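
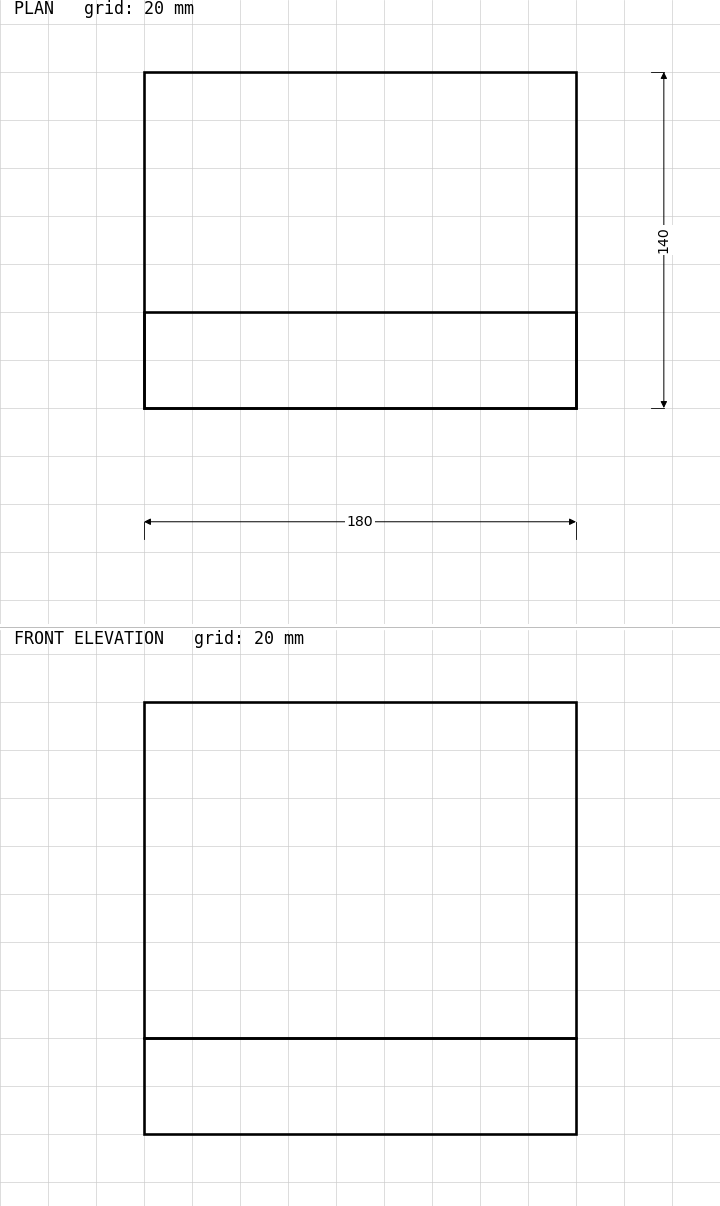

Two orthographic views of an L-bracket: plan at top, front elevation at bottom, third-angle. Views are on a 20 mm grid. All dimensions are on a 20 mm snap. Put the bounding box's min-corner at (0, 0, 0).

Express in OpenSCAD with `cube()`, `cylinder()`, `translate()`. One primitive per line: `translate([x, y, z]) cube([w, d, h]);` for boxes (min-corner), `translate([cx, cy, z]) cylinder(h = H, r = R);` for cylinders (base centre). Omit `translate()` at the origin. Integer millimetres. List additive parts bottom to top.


cube([180, 140, 40]);
translate([0, 0, 40]) cube([180, 40, 140]);


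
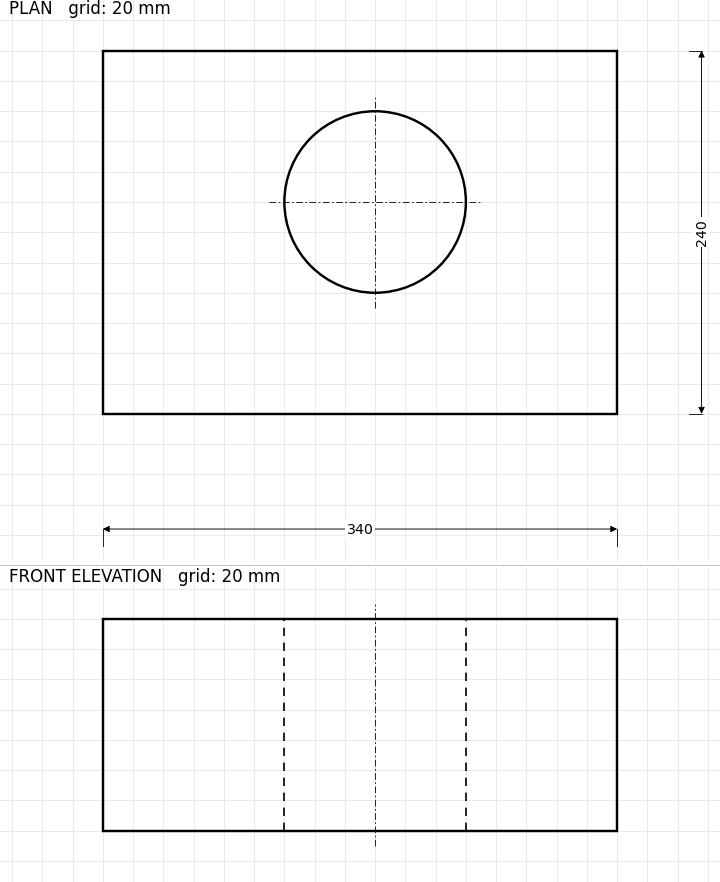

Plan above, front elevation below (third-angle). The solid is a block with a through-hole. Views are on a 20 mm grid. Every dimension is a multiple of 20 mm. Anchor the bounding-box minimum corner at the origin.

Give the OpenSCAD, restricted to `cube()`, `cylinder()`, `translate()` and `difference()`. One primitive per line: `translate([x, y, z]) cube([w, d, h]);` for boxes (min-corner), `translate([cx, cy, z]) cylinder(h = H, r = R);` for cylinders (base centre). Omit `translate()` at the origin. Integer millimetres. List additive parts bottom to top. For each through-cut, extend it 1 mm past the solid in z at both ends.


difference() {
  cube([340, 240, 140]);
  translate([180, 140, -1]) cylinder(h = 142, r = 60);
}


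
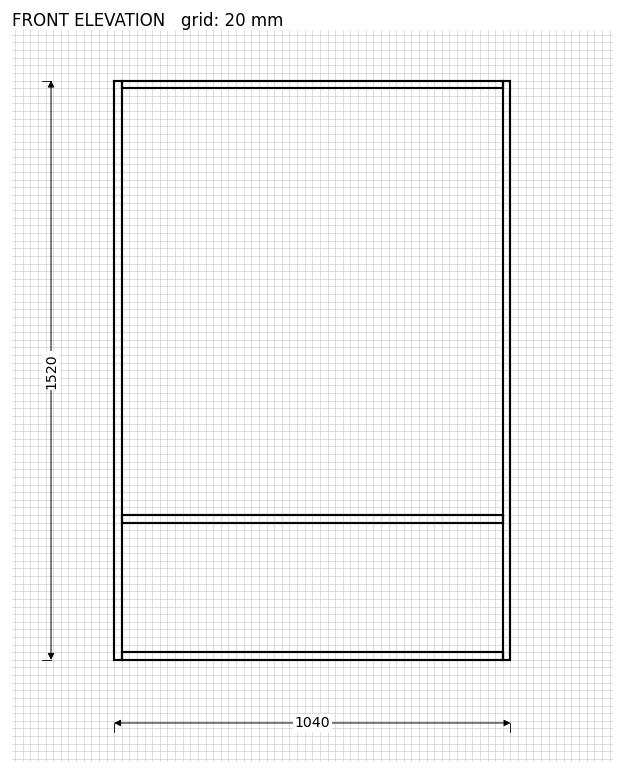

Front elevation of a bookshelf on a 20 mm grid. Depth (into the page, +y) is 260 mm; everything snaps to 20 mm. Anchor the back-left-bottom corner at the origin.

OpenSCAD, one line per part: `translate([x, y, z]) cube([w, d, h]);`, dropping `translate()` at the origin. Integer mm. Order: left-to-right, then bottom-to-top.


cube([20, 260, 1520]);
translate([20, 0, 0]) cube([1000, 260, 20]);
translate([20, 0, 360]) cube([1000, 260, 20]);
translate([20, 0, 1500]) cube([1000, 260, 20]);
translate([1020, 0, 0]) cube([20, 260, 1520]);


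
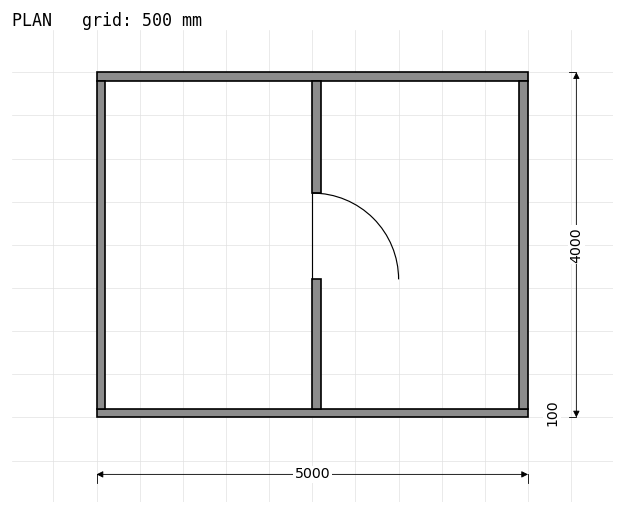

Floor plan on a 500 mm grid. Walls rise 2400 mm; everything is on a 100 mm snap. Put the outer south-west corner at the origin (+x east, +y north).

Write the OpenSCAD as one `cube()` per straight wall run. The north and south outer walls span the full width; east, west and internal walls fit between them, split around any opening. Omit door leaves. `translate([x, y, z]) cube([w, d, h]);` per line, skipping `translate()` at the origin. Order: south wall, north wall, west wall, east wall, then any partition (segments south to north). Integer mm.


cube([5000, 100, 2400]);
translate([0, 3900, 0]) cube([5000, 100, 2400]);
translate([0, 100, 0]) cube([100, 3800, 2400]);
translate([4900, 100, 0]) cube([100, 3800, 2400]);
translate([2500, 100, 0]) cube([100, 1500, 2400]);
translate([2500, 2600, 0]) cube([100, 1300, 2400]);


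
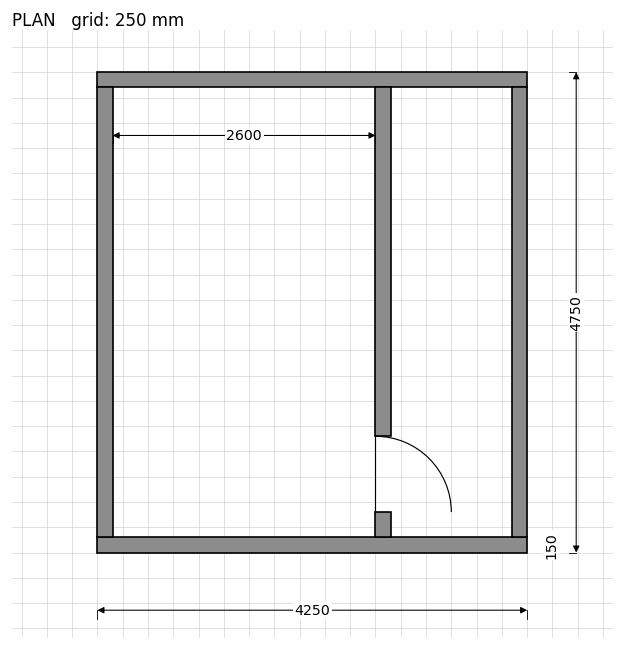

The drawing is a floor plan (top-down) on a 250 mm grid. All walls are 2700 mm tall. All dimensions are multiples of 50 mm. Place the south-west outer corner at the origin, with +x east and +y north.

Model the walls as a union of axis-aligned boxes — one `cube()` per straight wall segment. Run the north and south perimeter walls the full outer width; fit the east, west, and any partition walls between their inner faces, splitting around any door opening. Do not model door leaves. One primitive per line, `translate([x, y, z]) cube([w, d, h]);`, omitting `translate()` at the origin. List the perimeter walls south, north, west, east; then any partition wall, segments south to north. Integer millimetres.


cube([4250, 150, 2700]);
translate([0, 4600, 0]) cube([4250, 150, 2700]);
translate([0, 150, 0]) cube([150, 4450, 2700]);
translate([4100, 150, 0]) cube([150, 4450, 2700]);
translate([2750, 150, 0]) cube([150, 250, 2700]);
translate([2750, 1150, 0]) cube([150, 3450, 2700]);


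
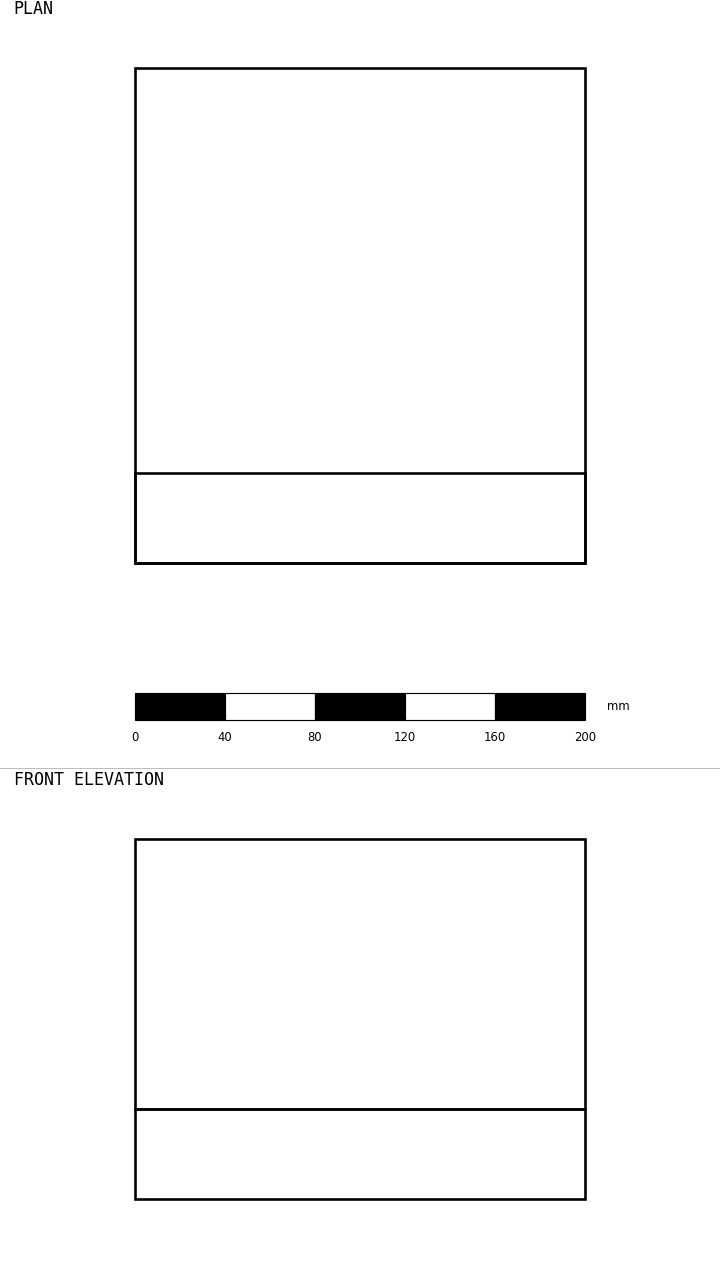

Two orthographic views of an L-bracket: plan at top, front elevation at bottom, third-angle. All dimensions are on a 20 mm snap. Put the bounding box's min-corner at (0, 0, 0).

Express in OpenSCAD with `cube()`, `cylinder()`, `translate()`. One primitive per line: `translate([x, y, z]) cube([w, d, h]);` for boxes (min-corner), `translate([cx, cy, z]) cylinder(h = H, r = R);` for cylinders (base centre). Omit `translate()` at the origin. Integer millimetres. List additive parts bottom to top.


cube([200, 220, 40]);
translate([0, 0, 40]) cube([200, 40, 120]);


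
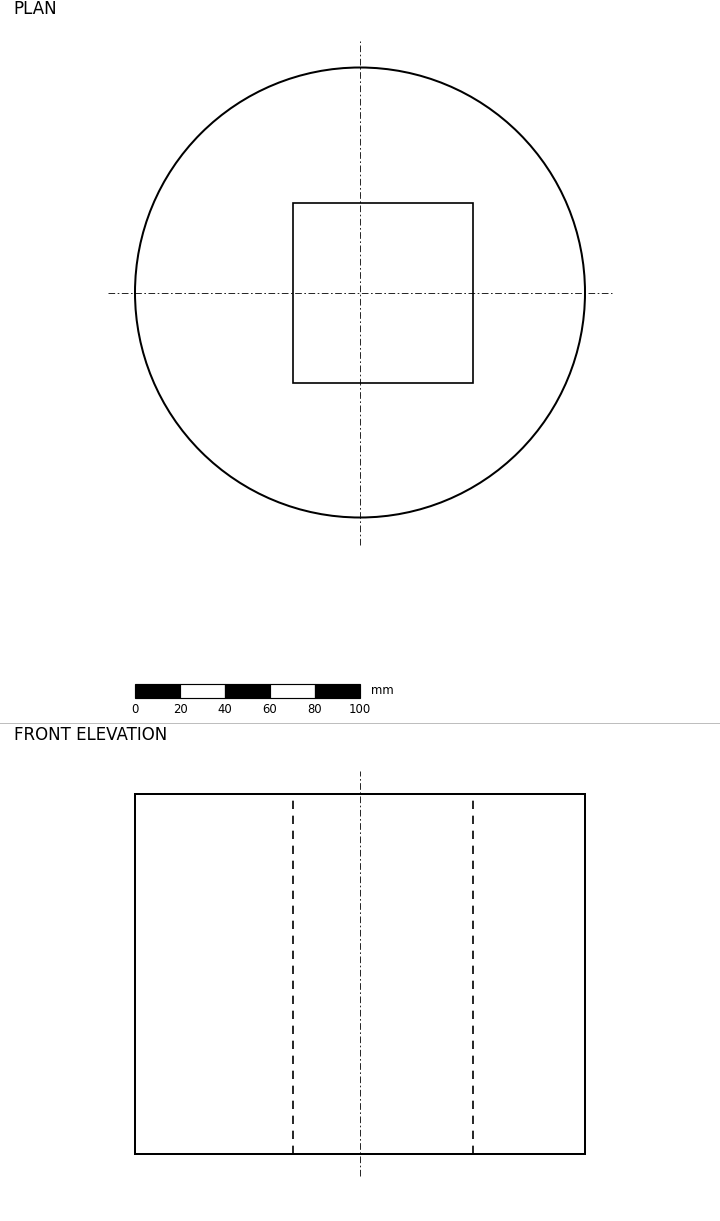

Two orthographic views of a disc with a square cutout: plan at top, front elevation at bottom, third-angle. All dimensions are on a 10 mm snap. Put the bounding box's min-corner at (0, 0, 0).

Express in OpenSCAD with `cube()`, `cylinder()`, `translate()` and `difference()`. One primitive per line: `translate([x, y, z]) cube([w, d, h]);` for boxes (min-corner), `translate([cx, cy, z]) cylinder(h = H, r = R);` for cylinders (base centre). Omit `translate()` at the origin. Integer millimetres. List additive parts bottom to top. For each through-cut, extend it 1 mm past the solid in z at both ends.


difference() {
  translate([100, 100, 0]) cylinder(h = 160, r = 100);
  translate([70, 60, -1]) cube([80, 80, 162]);
}


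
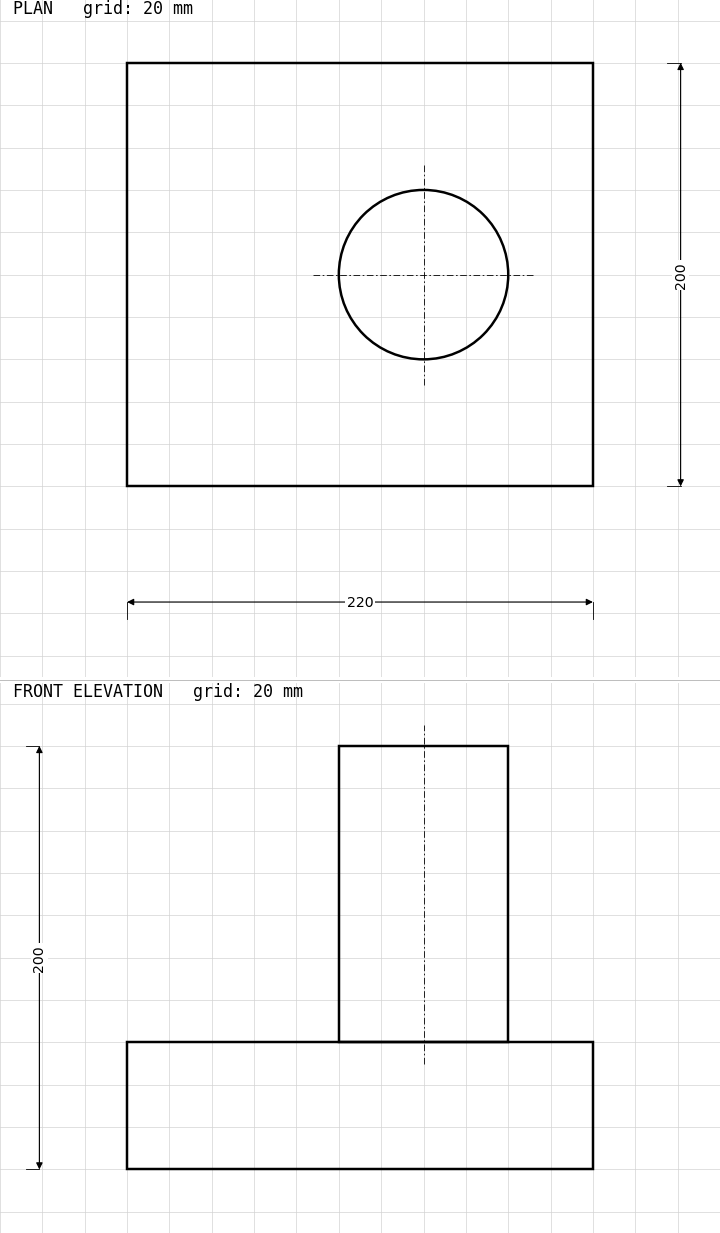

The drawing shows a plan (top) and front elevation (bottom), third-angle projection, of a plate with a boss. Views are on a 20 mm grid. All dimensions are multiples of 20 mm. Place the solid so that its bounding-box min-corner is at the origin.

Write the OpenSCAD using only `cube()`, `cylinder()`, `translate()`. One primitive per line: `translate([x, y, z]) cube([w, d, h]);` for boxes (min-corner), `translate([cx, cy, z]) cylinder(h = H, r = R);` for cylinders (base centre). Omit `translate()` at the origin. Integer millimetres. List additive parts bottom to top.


cube([220, 200, 60]);
translate([140, 100, 60]) cylinder(h = 140, r = 40);


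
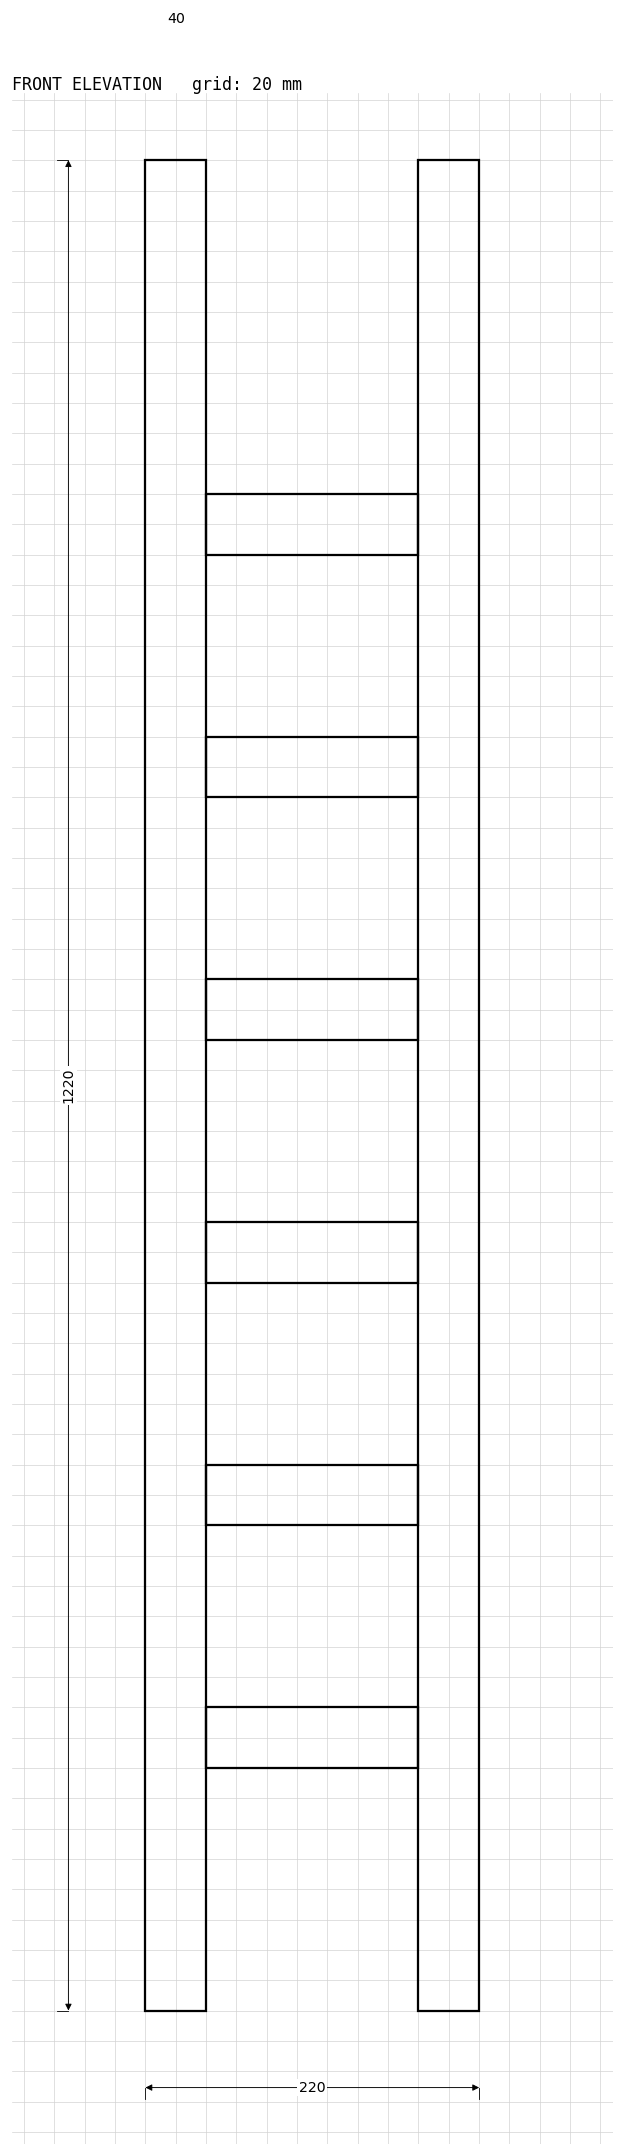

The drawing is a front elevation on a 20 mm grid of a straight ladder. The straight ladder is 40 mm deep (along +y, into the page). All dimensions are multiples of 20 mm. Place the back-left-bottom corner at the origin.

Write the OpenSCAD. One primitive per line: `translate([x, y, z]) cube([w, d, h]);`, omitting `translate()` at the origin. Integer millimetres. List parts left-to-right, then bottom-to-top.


cube([40, 40, 1220]);
translate([40, 0, 160]) cube([140, 40, 40]);
translate([40, 0, 320]) cube([140, 40, 40]);
translate([40, 0, 480]) cube([140, 40, 40]);
translate([40, 0, 640]) cube([140, 40, 40]);
translate([40, 0, 800]) cube([140, 40, 40]);
translate([40, 0, 960]) cube([140, 40, 40]);
translate([180, 0, 0]) cube([40, 40, 1220]);


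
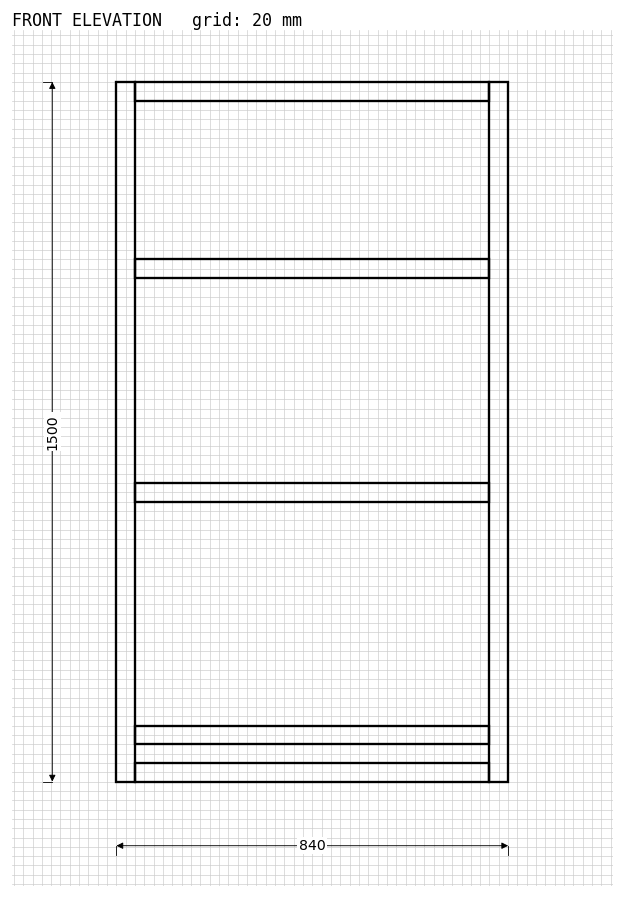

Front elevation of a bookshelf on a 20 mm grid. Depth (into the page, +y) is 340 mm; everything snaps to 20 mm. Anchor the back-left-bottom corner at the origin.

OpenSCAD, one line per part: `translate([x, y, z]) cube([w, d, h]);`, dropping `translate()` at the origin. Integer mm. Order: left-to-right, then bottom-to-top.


cube([40, 340, 1500]);
translate([40, 0, 0]) cube([760, 340, 40]);
translate([40, 0, 80]) cube([760, 340, 40]);
translate([40, 0, 600]) cube([760, 340, 40]);
translate([40, 0, 1080]) cube([760, 340, 40]);
translate([40, 0, 1460]) cube([760, 340, 40]);
translate([800, 0, 0]) cube([40, 340, 1500]);


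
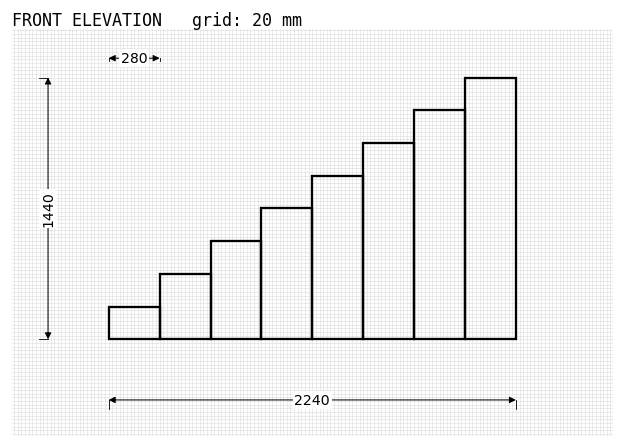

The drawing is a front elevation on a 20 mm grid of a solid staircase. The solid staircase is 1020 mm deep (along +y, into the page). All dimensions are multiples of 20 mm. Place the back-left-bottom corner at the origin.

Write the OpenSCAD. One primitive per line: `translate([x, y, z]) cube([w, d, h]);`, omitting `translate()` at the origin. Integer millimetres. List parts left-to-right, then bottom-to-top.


cube([280, 1020, 180]);
translate([280, 0, 0]) cube([280, 1020, 360]);
translate([560, 0, 0]) cube([280, 1020, 540]);
translate([840, 0, 0]) cube([280, 1020, 720]);
translate([1120, 0, 0]) cube([280, 1020, 900]);
translate([1400, 0, 0]) cube([280, 1020, 1080]);
translate([1680, 0, 0]) cube([280, 1020, 1260]);
translate([1960, 0, 0]) cube([280, 1020, 1440]);


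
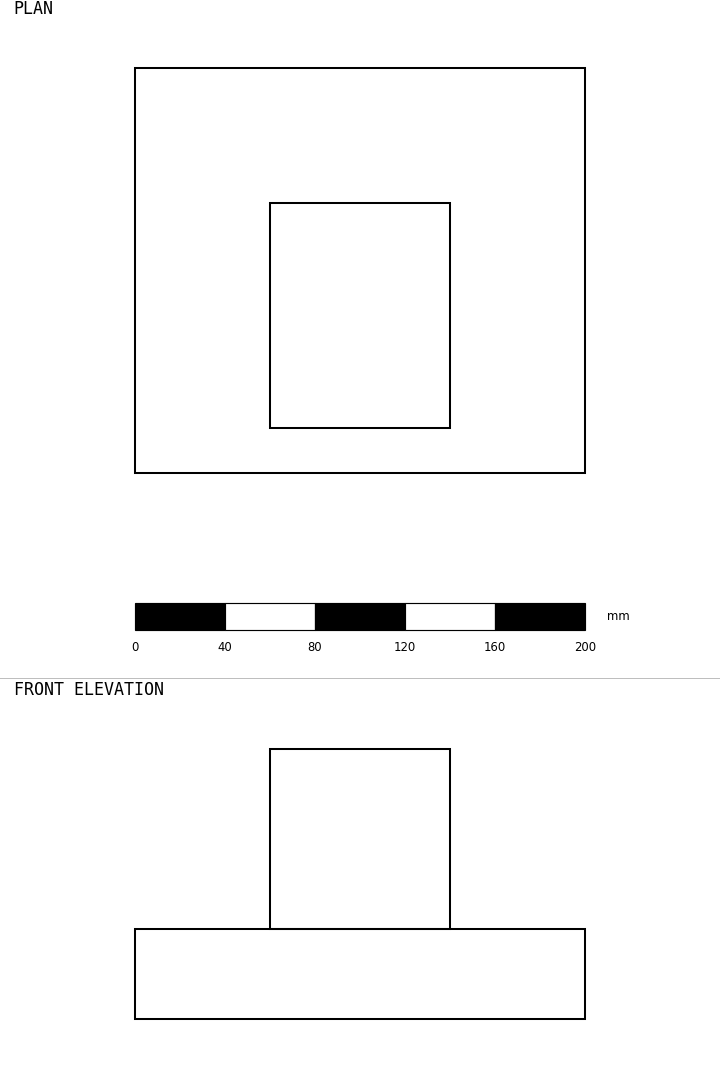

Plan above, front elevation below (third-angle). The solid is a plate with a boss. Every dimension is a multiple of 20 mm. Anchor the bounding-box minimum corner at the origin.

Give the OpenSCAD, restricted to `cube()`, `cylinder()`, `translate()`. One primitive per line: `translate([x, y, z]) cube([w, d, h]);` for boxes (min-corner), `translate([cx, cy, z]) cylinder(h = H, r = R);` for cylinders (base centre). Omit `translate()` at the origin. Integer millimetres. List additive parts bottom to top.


cube([200, 180, 40]);
translate([60, 20, 40]) cube([80, 100, 80]);


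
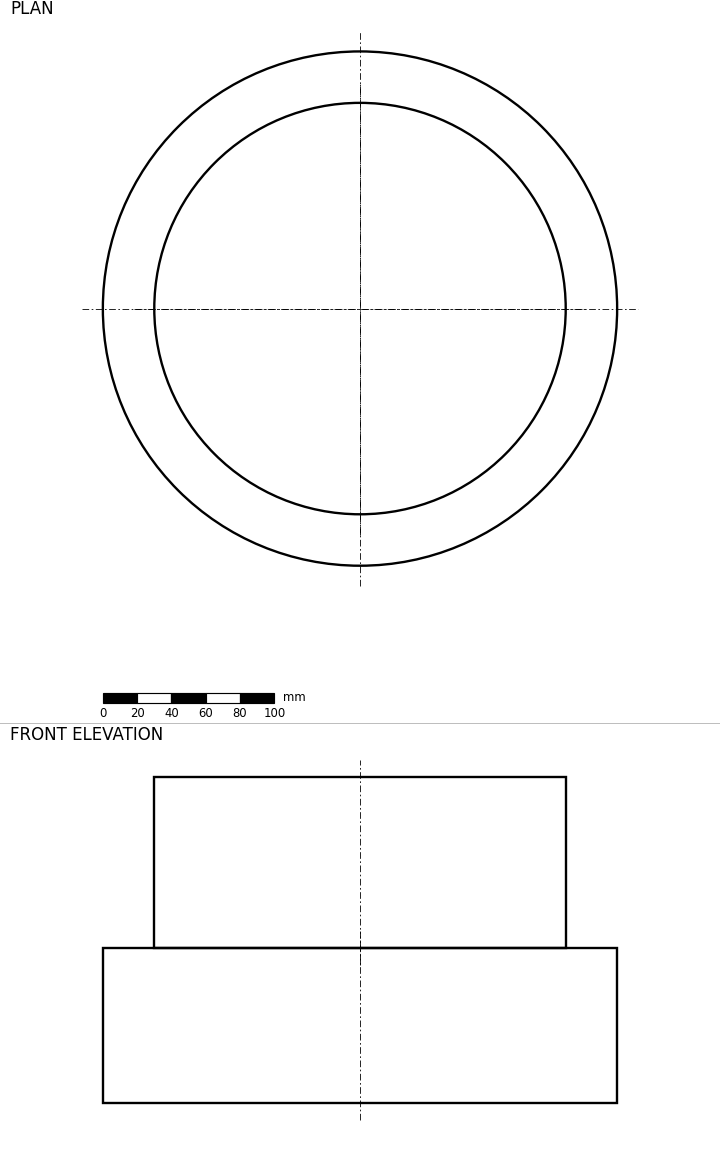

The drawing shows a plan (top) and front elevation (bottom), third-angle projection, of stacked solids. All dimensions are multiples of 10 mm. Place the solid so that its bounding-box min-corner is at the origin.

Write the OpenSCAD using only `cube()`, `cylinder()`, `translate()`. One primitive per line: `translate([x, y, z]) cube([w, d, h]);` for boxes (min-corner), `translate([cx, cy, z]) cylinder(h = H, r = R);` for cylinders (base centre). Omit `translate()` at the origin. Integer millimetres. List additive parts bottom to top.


translate([150, 150, 0]) cylinder(h = 90, r = 150);
translate([150, 150, 90]) cylinder(h = 100, r = 120);


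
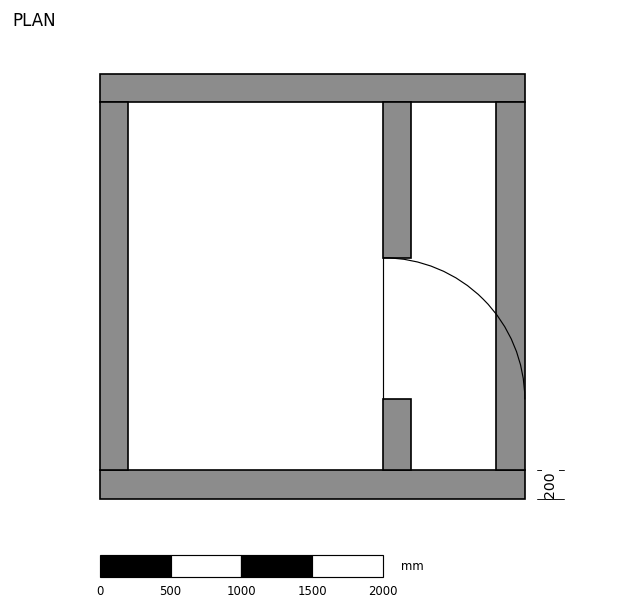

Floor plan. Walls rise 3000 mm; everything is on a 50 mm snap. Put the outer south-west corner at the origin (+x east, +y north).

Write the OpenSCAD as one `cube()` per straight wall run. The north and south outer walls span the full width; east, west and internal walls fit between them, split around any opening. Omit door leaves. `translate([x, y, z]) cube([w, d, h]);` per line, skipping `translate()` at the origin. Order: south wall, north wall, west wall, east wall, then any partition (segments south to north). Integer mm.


cube([3000, 200, 3000]);
translate([0, 2800, 0]) cube([3000, 200, 3000]);
translate([0, 200, 0]) cube([200, 2600, 3000]);
translate([2800, 200, 0]) cube([200, 2600, 3000]);
translate([2000, 200, 0]) cube([200, 500, 3000]);
translate([2000, 1700, 0]) cube([200, 1100, 3000]);


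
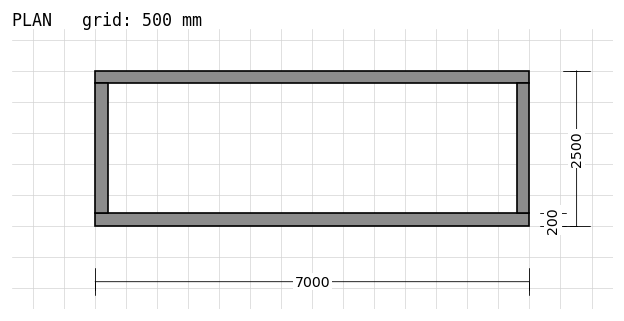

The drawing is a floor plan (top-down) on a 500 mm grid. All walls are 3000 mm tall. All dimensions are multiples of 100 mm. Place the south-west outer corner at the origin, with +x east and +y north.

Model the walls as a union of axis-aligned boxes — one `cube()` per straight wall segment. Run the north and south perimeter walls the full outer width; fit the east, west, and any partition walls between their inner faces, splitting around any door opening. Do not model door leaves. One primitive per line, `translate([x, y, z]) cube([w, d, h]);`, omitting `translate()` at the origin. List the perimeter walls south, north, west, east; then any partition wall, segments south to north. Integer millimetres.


cube([7000, 200, 3000]);
translate([0, 2300, 0]) cube([7000, 200, 3000]);
translate([0, 200, 0]) cube([200, 2100, 3000]);
translate([6800, 200, 0]) cube([200, 2100, 3000]);


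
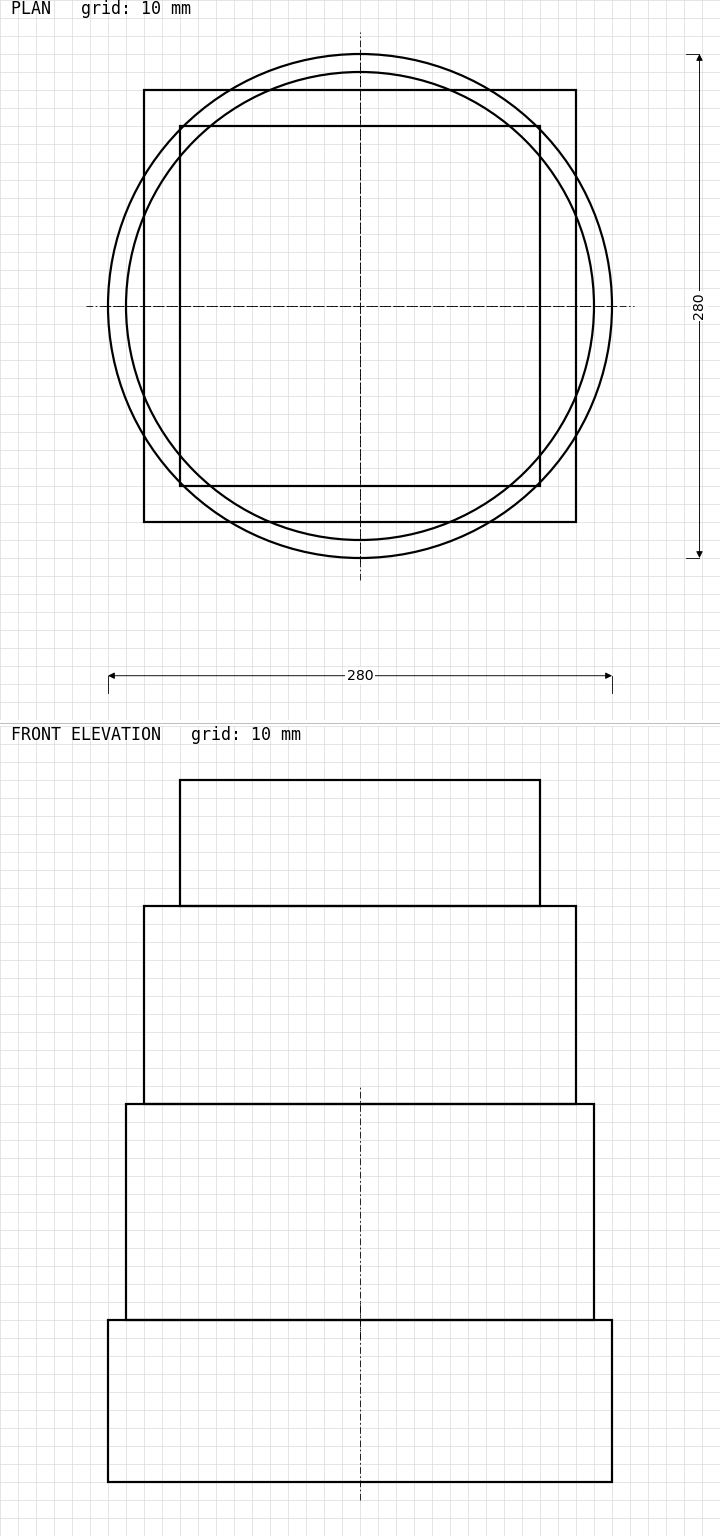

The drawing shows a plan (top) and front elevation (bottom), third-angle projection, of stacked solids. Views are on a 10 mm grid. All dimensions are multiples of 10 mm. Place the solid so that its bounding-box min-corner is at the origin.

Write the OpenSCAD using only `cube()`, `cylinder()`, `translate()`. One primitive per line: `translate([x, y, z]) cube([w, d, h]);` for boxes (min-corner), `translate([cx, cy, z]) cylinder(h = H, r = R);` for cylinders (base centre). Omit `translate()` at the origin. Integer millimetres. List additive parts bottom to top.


translate([140, 140, 0]) cylinder(h = 90, r = 140);
translate([140, 140, 90]) cylinder(h = 120, r = 130);
translate([20, 20, 210]) cube([240, 240, 110]);
translate([40, 40, 320]) cube([200, 200, 70]);


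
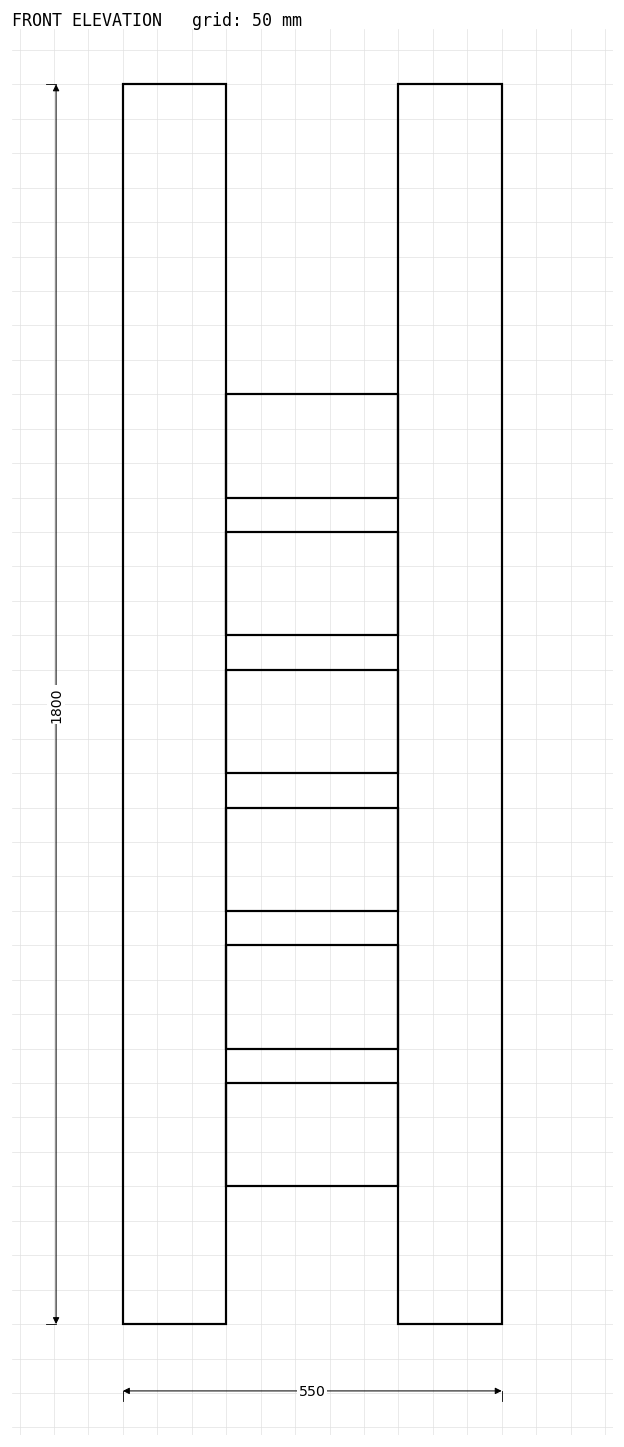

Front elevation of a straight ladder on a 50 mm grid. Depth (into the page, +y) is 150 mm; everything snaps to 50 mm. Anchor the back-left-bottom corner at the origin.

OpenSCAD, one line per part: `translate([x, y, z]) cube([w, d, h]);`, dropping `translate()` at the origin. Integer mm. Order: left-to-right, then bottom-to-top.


cube([150, 150, 1800]);
translate([150, 0, 200]) cube([250, 150, 150]);
translate([150, 0, 400]) cube([250, 150, 150]);
translate([150, 0, 600]) cube([250, 150, 150]);
translate([150, 0, 800]) cube([250, 150, 150]);
translate([150, 0, 1000]) cube([250, 150, 150]);
translate([150, 0, 1200]) cube([250, 150, 150]);
translate([400, 0, 0]) cube([150, 150, 1800]);


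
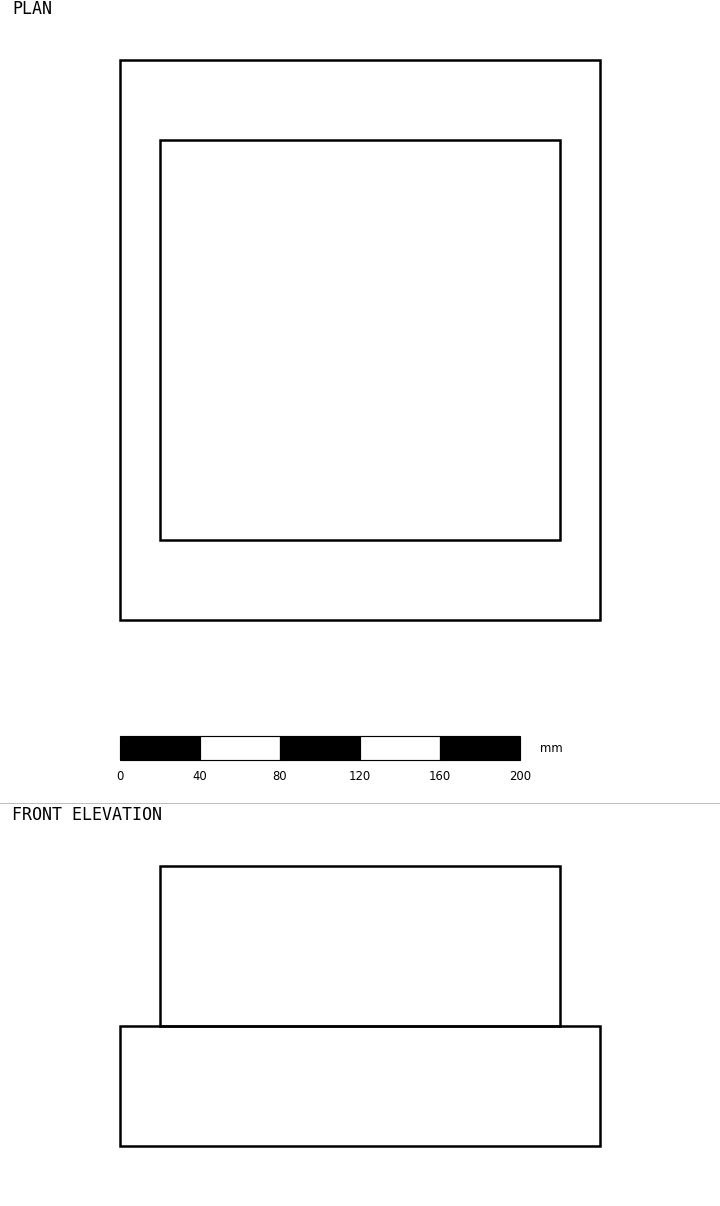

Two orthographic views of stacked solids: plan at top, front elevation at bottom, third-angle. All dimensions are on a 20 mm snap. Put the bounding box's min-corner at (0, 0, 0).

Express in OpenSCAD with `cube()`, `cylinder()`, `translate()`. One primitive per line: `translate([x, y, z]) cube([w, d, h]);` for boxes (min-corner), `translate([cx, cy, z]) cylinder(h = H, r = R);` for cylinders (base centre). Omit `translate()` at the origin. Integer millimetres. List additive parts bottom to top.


cube([240, 280, 60]);
translate([20, 40, 60]) cube([200, 200, 80]);


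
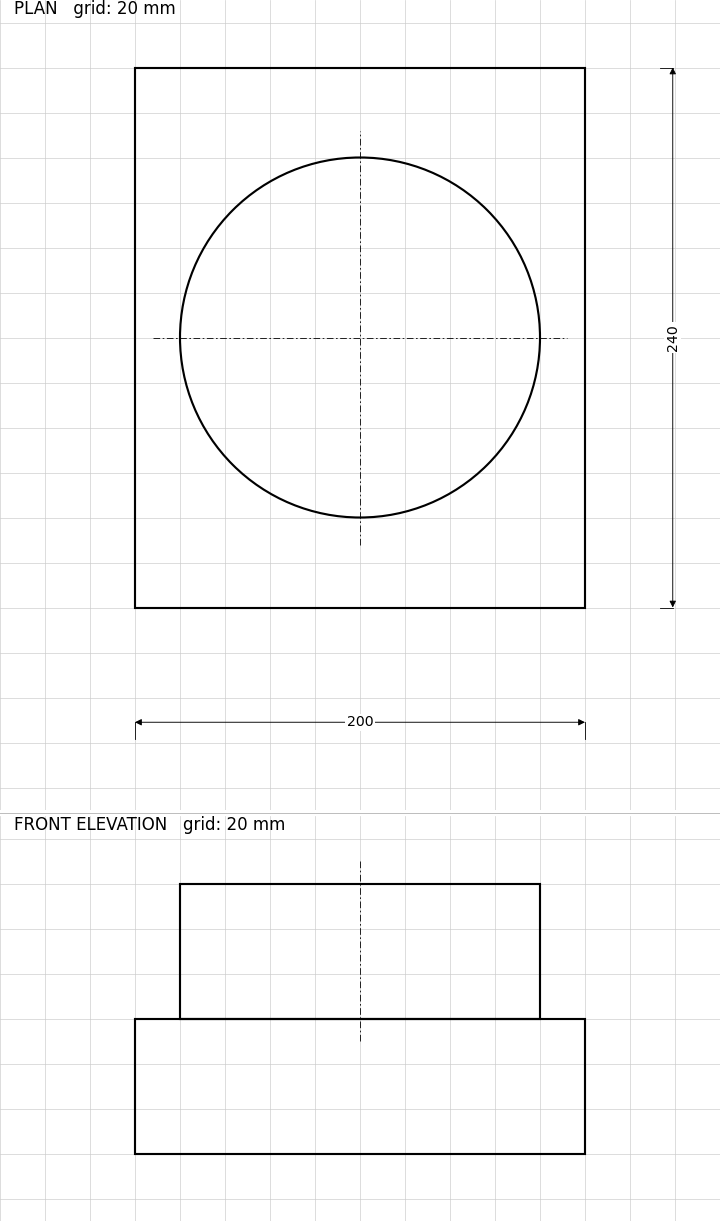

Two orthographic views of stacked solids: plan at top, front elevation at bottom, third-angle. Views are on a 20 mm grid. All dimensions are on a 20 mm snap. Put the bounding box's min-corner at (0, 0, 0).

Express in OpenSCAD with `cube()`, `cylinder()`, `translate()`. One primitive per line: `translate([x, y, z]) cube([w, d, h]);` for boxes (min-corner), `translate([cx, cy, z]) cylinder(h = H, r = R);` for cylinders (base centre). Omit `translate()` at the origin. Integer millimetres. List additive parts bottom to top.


cube([200, 240, 60]);
translate([100, 120, 60]) cylinder(h = 60, r = 80);


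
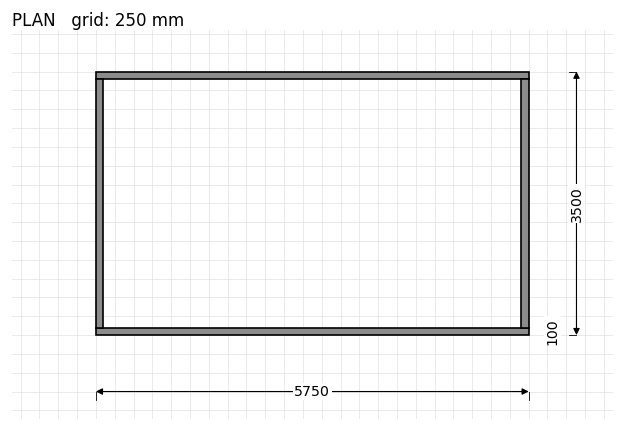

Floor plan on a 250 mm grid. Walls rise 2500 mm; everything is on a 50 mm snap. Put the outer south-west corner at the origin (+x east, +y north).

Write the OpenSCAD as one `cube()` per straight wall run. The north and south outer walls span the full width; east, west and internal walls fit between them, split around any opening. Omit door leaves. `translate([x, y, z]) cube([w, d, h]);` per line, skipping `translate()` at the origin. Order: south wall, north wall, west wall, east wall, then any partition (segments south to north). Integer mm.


cube([5750, 100, 2500]);
translate([0, 3400, 0]) cube([5750, 100, 2500]);
translate([0, 100, 0]) cube([100, 3300, 2500]);
translate([5650, 100, 0]) cube([100, 3300, 2500]);


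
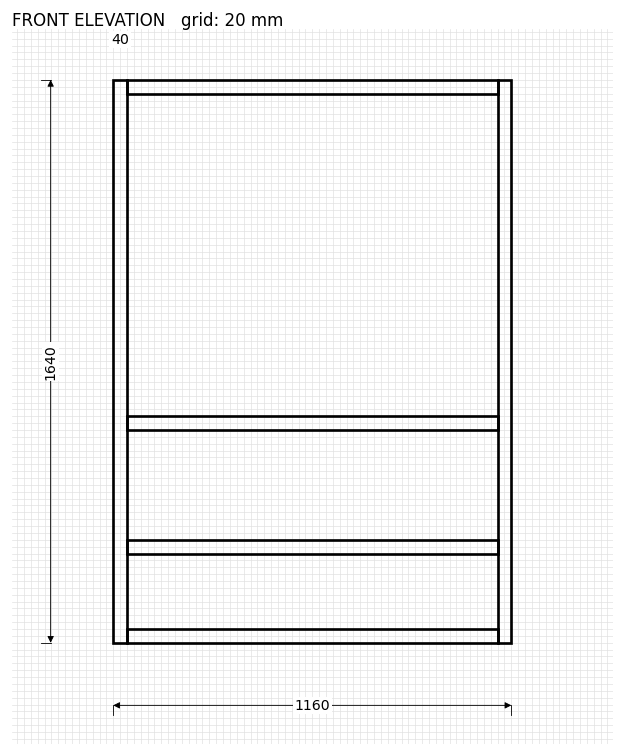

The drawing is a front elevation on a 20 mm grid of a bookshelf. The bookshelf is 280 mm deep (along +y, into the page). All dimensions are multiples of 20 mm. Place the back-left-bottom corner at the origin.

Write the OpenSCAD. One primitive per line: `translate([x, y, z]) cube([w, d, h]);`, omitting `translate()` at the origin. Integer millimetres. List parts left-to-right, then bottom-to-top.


cube([40, 280, 1640]);
translate([40, 0, 0]) cube([1080, 280, 40]);
translate([40, 0, 260]) cube([1080, 280, 40]);
translate([40, 0, 620]) cube([1080, 280, 40]);
translate([40, 0, 1600]) cube([1080, 280, 40]);
translate([1120, 0, 0]) cube([40, 280, 1640]);


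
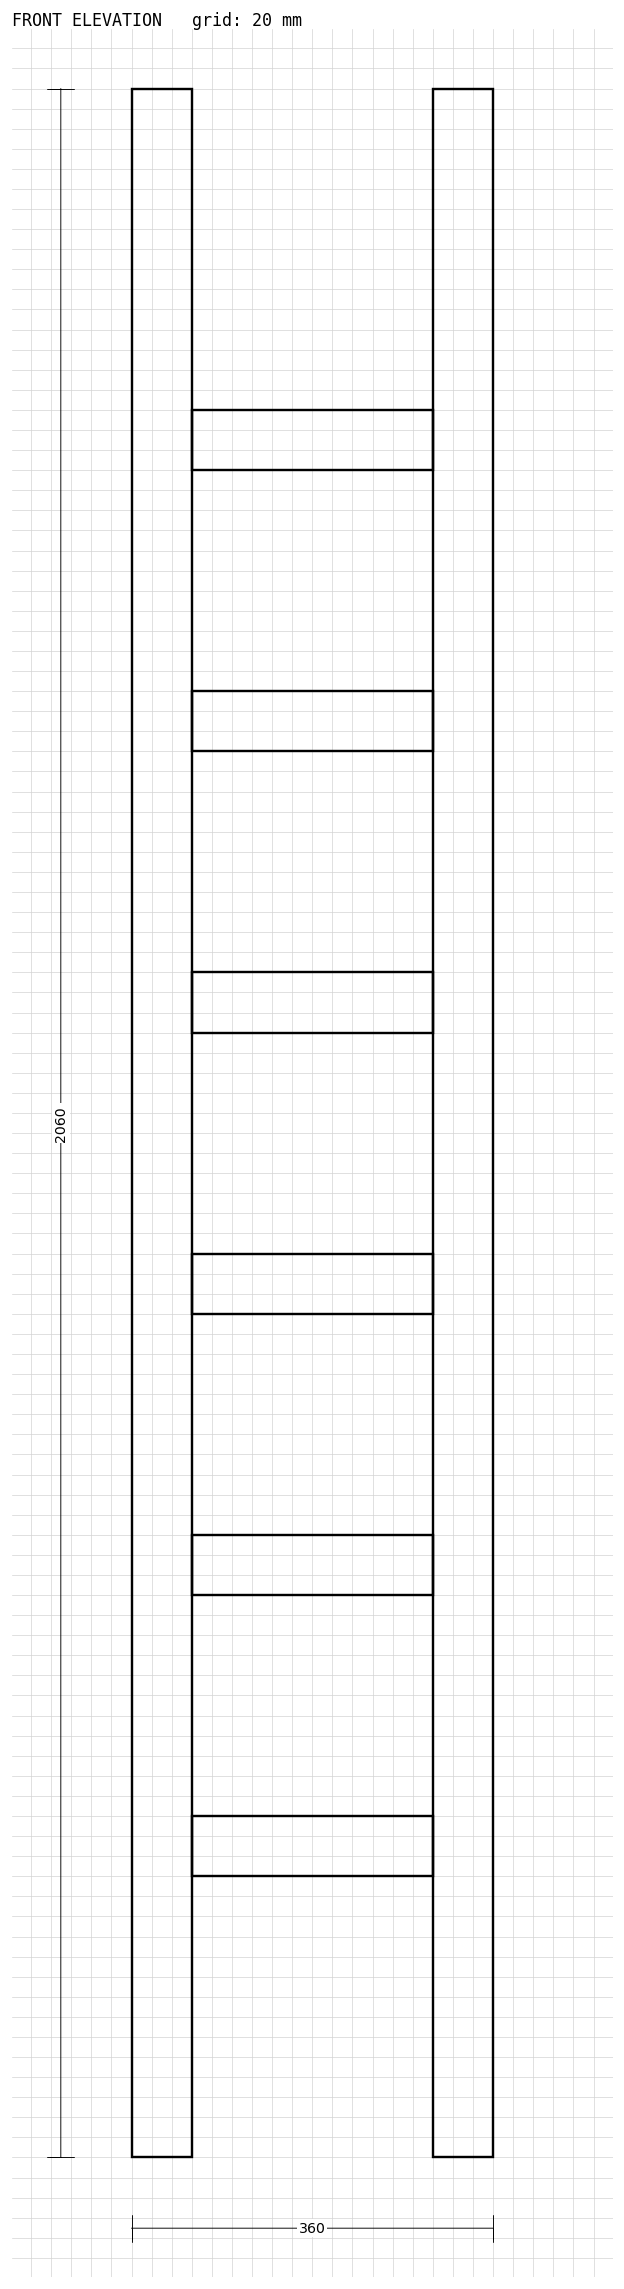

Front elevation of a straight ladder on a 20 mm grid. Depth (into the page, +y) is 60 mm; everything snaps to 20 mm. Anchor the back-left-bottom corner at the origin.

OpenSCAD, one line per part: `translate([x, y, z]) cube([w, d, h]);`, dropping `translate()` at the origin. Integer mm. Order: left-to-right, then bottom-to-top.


cube([60, 60, 2060]);
translate([60, 0, 280]) cube([240, 60, 60]);
translate([60, 0, 560]) cube([240, 60, 60]);
translate([60, 0, 840]) cube([240, 60, 60]);
translate([60, 0, 1120]) cube([240, 60, 60]);
translate([60, 0, 1400]) cube([240, 60, 60]);
translate([60, 0, 1680]) cube([240, 60, 60]);
translate([300, 0, 0]) cube([60, 60, 2060]);


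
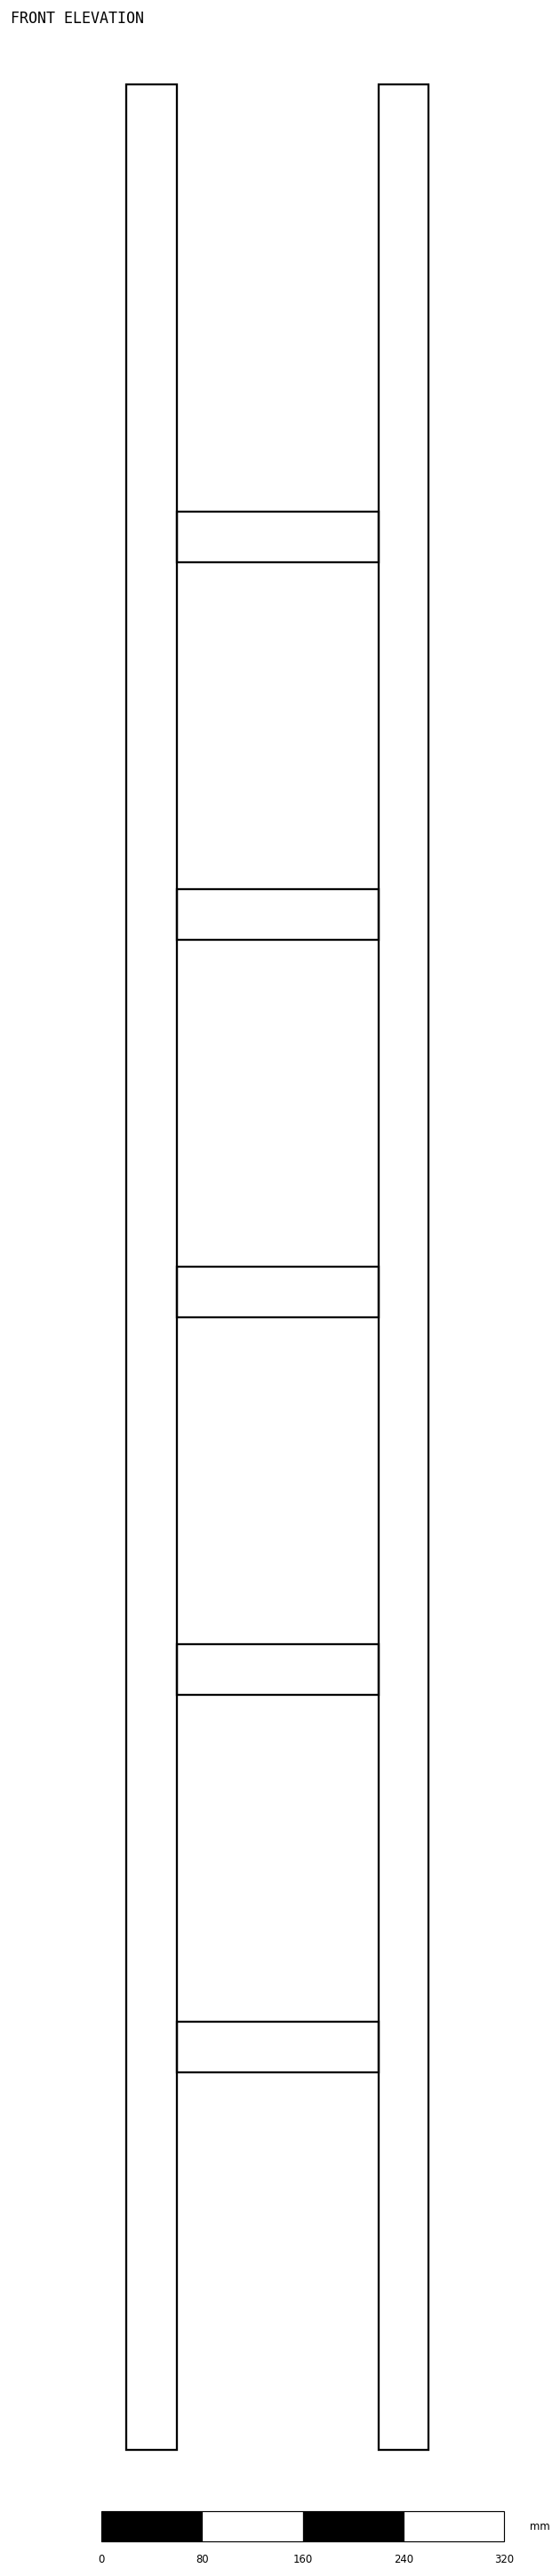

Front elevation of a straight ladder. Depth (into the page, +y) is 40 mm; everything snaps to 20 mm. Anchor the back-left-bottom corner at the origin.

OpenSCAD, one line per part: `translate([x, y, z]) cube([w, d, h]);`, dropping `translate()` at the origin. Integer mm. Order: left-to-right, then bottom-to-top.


cube([40, 40, 1880]);
translate([40, 0, 300]) cube([160, 40, 40]);
translate([40, 0, 600]) cube([160, 40, 40]);
translate([40, 0, 900]) cube([160, 40, 40]);
translate([40, 0, 1200]) cube([160, 40, 40]);
translate([40, 0, 1500]) cube([160, 40, 40]);
translate([200, 0, 0]) cube([40, 40, 1880]);


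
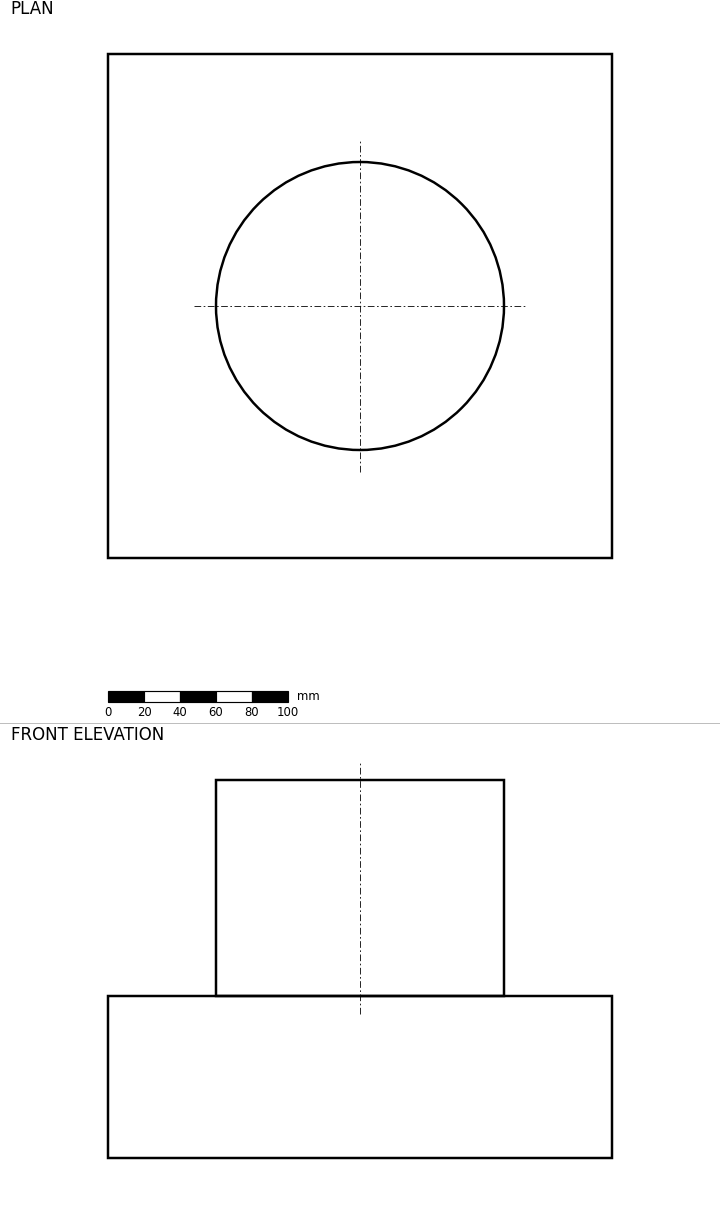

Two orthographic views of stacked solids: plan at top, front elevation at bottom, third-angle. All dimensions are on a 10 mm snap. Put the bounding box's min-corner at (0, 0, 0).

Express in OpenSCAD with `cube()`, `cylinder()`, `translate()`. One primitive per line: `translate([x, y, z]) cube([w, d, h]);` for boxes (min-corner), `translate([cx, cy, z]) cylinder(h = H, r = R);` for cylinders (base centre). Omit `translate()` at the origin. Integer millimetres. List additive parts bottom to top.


cube([280, 280, 90]);
translate([140, 140, 90]) cylinder(h = 120, r = 80);


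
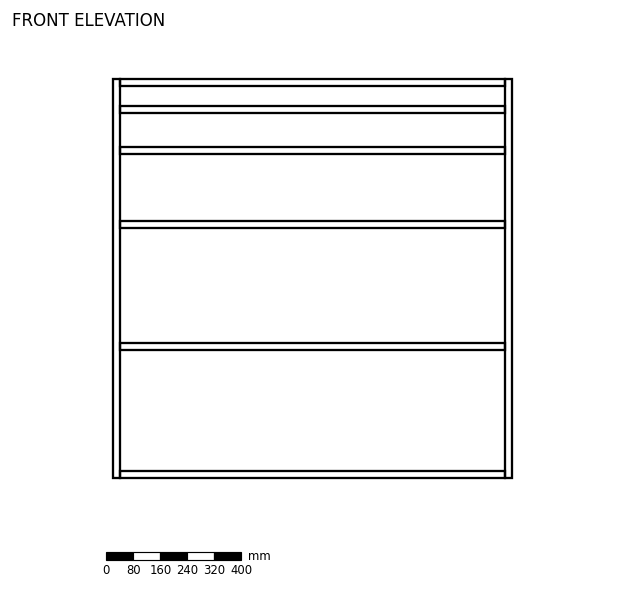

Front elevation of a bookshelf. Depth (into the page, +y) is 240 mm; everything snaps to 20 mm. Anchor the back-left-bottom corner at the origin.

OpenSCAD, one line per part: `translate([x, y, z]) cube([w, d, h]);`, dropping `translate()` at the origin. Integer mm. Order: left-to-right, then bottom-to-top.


cube([20, 240, 1180]);
translate([20, 0, 0]) cube([1140, 240, 20]);
translate([20, 0, 380]) cube([1140, 240, 20]);
translate([20, 0, 740]) cube([1140, 240, 20]);
translate([20, 0, 960]) cube([1140, 240, 20]);
translate([20, 0, 1080]) cube([1140, 240, 20]);
translate([20, 0, 1160]) cube([1140, 240, 20]);
translate([1160, 0, 0]) cube([20, 240, 1180]);


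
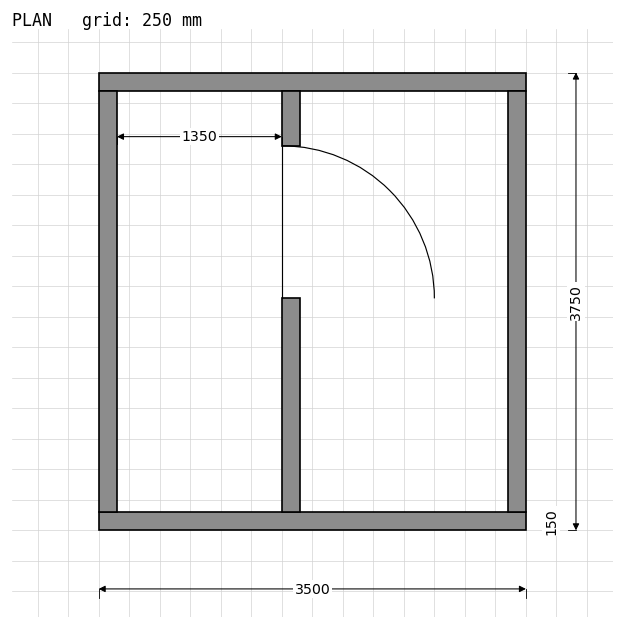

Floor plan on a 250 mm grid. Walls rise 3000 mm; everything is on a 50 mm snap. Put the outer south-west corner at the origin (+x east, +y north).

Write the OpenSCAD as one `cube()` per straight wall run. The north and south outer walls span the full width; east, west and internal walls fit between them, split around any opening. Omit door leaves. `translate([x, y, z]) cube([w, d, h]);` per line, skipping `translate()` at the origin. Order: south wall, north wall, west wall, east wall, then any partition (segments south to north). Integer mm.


cube([3500, 150, 3000]);
translate([0, 3600, 0]) cube([3500, 150, 3000]);
translate([0, 150, 0]) cube([150, 3450, 3000]);
translate([3350, 150, 0]) cube([150, 3450, 3000]);
translate([1500, 150, 0]) cube([150, 1750, 3000]);
translate([1500, 3150, 0]) cube([150, 450, 3000]);


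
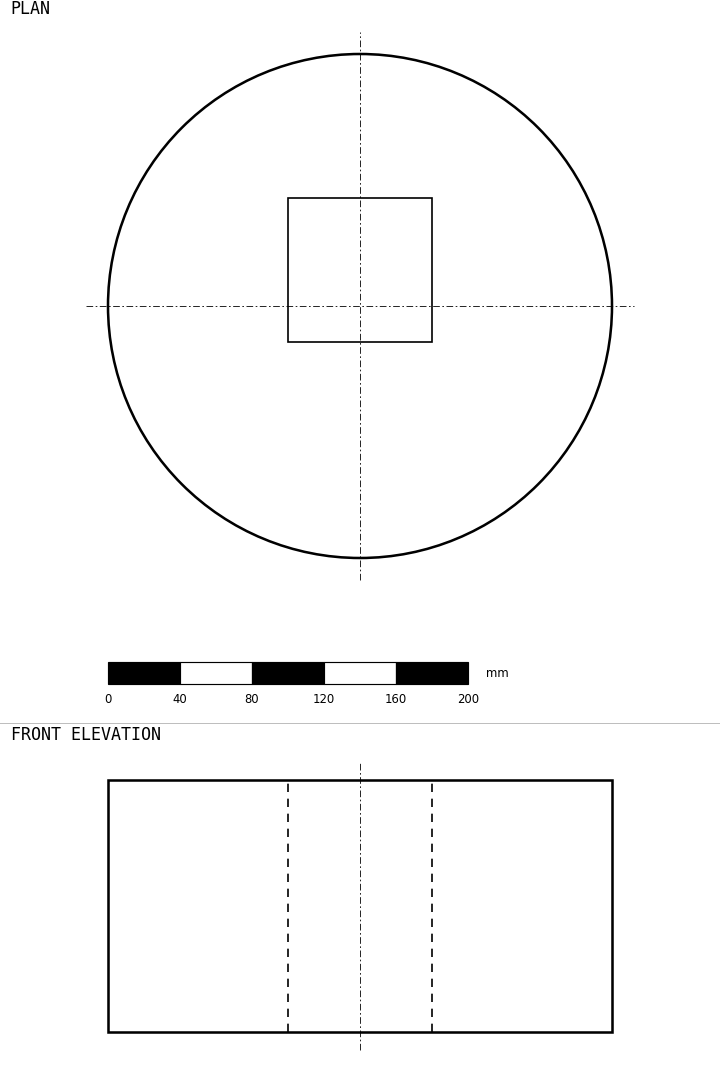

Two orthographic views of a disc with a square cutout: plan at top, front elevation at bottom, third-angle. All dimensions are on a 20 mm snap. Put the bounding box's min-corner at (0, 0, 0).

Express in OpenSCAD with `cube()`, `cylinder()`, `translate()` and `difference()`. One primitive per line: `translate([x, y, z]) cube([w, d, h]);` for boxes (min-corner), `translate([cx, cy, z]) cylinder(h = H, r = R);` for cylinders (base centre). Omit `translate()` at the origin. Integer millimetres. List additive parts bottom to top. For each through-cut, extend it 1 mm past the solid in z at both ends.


difference() {
  translate([140, 140, 0]) cylinder(h = 140, r = 140);
  translate([100, 120, -1]) cube([80, 80, 142]);
}


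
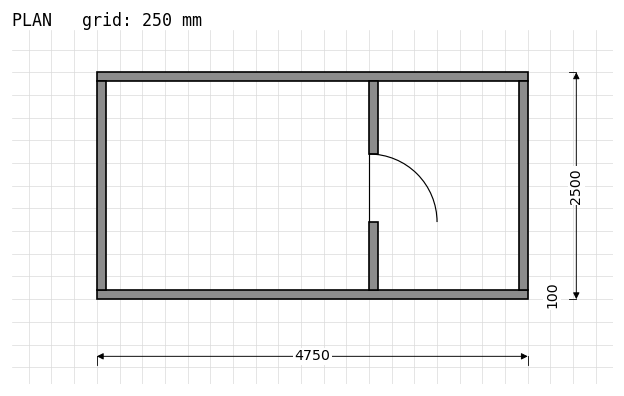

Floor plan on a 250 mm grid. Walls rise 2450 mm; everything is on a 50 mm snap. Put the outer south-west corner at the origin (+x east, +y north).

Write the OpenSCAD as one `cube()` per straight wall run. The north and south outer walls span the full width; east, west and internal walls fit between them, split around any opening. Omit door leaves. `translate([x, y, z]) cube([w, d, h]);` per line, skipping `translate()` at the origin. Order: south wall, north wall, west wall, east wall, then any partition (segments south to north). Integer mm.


cube([4750, 100, 2450]);
translate([0, 2400, 0]) cube([4750, 100, 2450]);
translate([0, 100, 0]) cube([100, 2300, 2450]);
translate([4650, 100, 0]) cube([100, 2300, 2450]);
translate([3000, 100, 0]) cube([100, 750, 2450]);
translate([3000, 1600, 0]) cube([100, 800, 2450]);


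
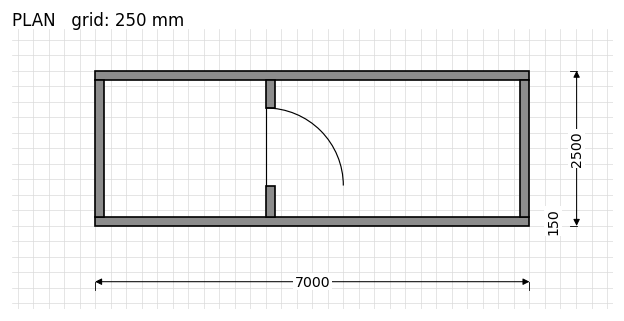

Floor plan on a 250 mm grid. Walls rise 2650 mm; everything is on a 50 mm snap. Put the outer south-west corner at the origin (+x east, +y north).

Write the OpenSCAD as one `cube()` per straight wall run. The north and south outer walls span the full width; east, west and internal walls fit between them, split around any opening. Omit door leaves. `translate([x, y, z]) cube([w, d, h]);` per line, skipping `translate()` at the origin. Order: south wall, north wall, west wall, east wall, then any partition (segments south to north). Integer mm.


cube([7000, 150, 2650]);
translate([0, 2350, 0]) cube([7000, 150, 2650]);
translate([0, 150, 0]) cube([150, 2200, 2650]);
translate([6850, 150, 0]) cube([150, 2200, 2650]);
translate([2750, 150, 0]) cube([150, 500, 2650]);
translate([2750, 1900, 0]) cube([150, 450, 2650]);


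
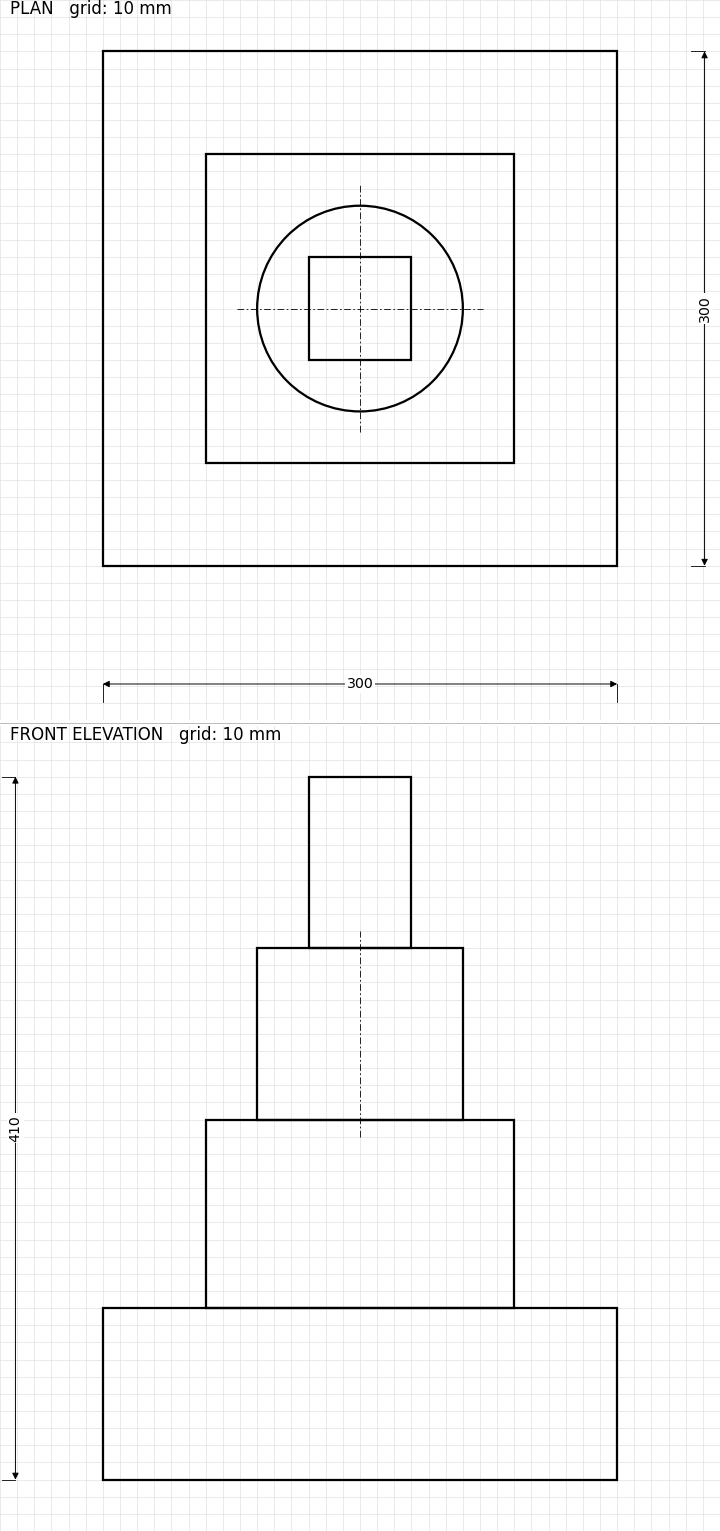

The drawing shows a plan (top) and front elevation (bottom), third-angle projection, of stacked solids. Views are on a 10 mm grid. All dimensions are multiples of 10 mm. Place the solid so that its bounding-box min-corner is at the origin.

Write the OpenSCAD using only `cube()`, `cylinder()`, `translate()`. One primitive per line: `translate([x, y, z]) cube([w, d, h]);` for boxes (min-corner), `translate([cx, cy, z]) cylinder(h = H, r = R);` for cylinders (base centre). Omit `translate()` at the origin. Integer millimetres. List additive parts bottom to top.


cube([300, 300, 100]);
translate([60, 60, 100]) cube([180, 180, 110]);
translate([150, 150, 210]) cylinder(h = 100, r = 60);
translate([120, 120, 310]) cube([60, 60, 100]);


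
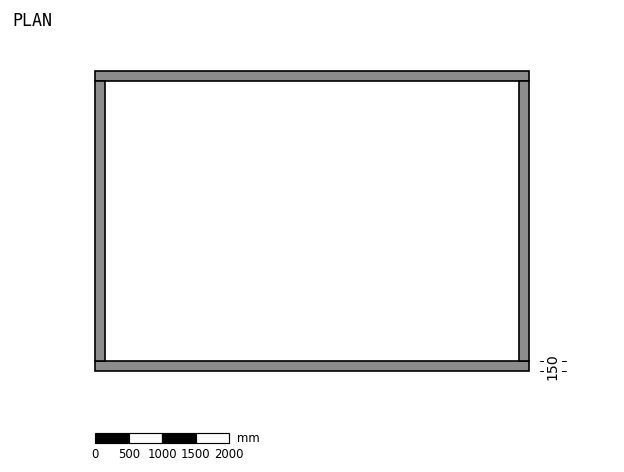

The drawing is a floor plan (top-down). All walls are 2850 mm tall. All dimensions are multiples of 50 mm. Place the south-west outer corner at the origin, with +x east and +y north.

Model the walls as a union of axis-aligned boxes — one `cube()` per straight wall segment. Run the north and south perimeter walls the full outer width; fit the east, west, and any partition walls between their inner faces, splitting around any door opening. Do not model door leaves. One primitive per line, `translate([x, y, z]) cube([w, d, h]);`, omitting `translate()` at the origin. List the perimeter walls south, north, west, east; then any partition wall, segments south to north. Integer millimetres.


cube([6500, 150, 2850]);
translate([0, 4350, 0]) cube([6500, 150, 2850]);
translate([0, 150, 0]) cube([150, 4200, 2850]);
translate([6350, 150, 0]) cube([150, 4200, 2850]);


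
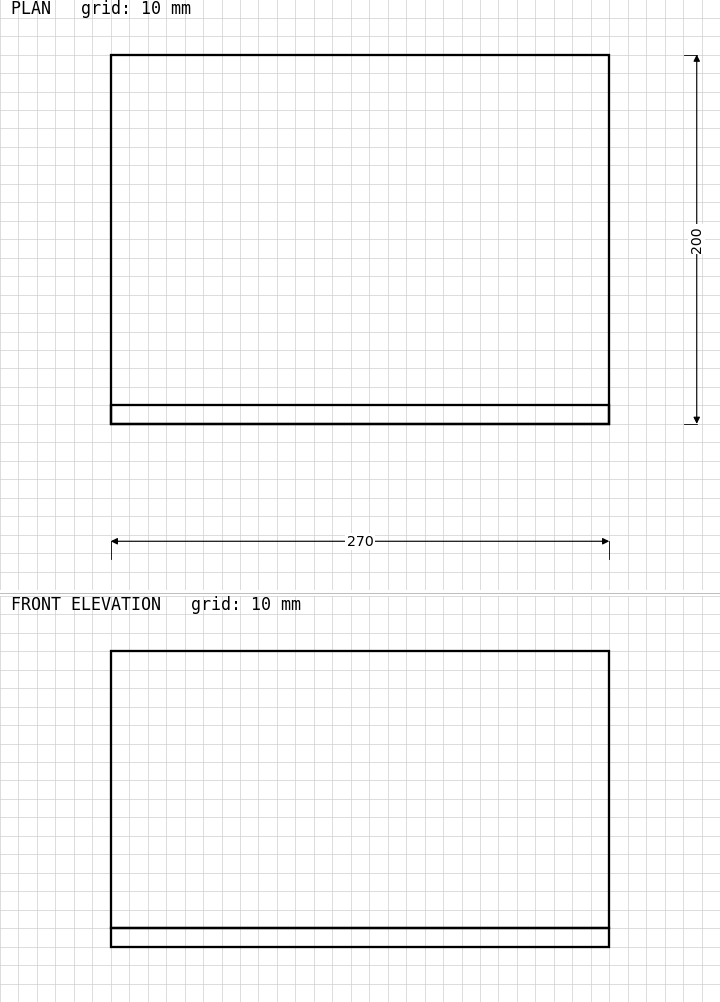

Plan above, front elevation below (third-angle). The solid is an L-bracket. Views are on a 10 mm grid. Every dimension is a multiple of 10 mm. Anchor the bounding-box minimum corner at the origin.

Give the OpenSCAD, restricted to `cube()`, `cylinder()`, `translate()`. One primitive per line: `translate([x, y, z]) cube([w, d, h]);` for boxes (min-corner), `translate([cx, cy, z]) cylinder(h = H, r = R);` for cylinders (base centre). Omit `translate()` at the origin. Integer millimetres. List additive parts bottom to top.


cube([270, 200, 10]);
translate([0, 0, 10]) cube([270, 10, 150]);


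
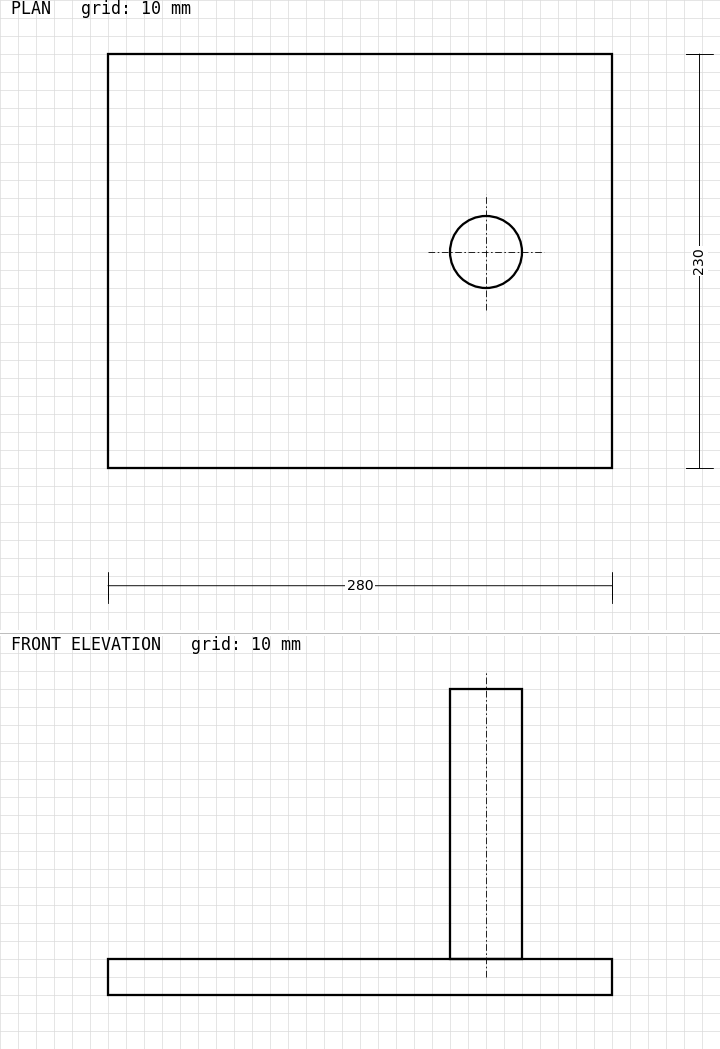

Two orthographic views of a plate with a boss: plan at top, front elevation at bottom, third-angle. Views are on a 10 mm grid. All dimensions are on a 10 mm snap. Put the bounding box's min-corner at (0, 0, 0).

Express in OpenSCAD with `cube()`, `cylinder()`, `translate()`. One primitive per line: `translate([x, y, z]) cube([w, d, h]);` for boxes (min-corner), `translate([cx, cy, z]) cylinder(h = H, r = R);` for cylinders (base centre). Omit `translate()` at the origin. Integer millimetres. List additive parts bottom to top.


cube([280, 230, 20]);
translate([210, 120, 20]) cylinder(h = 150, r = 20);
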